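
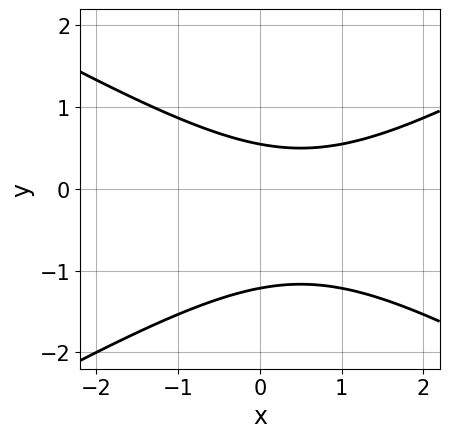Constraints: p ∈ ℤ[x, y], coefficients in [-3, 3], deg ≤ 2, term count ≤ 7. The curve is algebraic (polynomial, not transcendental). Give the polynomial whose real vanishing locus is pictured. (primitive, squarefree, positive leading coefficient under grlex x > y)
x^2 - 3*y^2 - x - 2*y + 2

(a) deg p = 2. A generic line meets the curve in up to 2 points.
(b) Checking where it meets the axes: no x-intercept at any integer in the box.
(c) These observations pin down the coefficients.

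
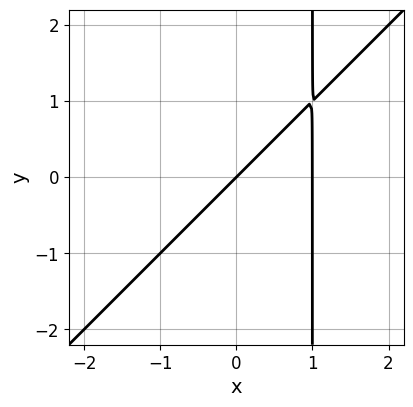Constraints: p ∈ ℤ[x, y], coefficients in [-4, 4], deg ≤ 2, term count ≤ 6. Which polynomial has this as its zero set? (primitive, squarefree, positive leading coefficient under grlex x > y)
1. deg p = 2.
2. Against the integer gridlines: the x-axis gridline crossings are at x ∈ {0, 1}; it crosses the y-axis at the gridline y = 0.
3. These observations pin down the coefficients.

x^2 - x*y - x + y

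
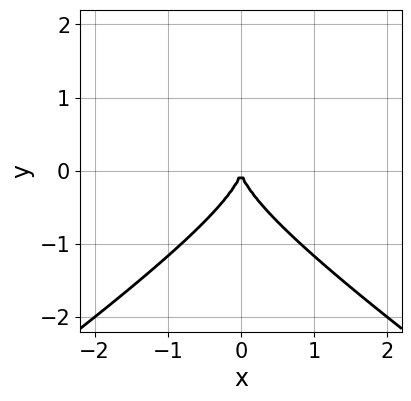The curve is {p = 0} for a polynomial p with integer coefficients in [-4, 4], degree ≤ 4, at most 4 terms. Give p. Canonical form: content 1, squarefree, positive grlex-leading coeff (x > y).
x^2*y - 2*y^3 - 2*x^2

Degree: the shape is more complex than any degree-2 curve, so deg p = 3.
Symmetries: mirror symmetry x ↦ −x ⇒ only even powers of x.
Checking where it meets the axes: it crosses the x-axis at the gridline x = 0; it meets the y-axis at y = 0 (among the integer gridlines).
Assembling these constraints gives the stated polynomial.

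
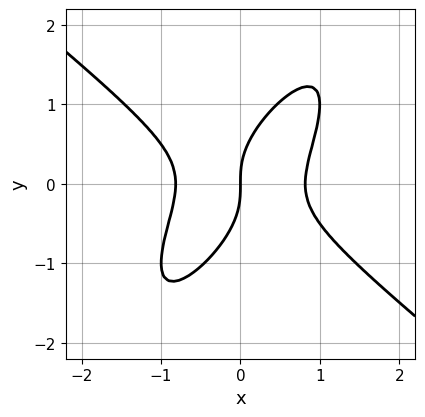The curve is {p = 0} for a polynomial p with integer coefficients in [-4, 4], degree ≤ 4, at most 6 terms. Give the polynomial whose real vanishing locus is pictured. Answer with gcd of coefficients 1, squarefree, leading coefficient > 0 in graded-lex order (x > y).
3*x^3 - 3*x*y^2 + 2*y^3 - 2*x

Degree: the shape is more complex than any degree-2 curve, so deg p = 3.
From the visible intercepts: it meets the y-axis at y = 0 (among the integer gridlines); one x-axis crossing is at x = 0.
Matching integer coefficients to the picture gives p.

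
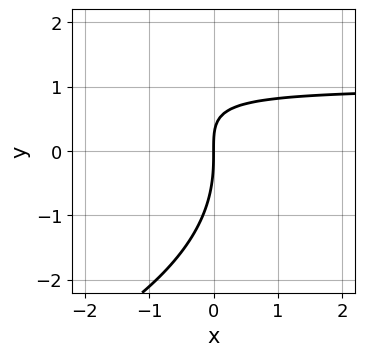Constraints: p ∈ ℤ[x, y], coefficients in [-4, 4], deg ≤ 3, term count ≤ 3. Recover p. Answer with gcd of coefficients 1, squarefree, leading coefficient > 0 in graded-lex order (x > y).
deg p = 3.
Against the integer gridlines: it crosses the y-axis at the gridline y = 0; one x-axis crossing is at x = 0.
The integer polynomial consistent with all of this is the stated p.

y^3 + 3*x*y - 3*x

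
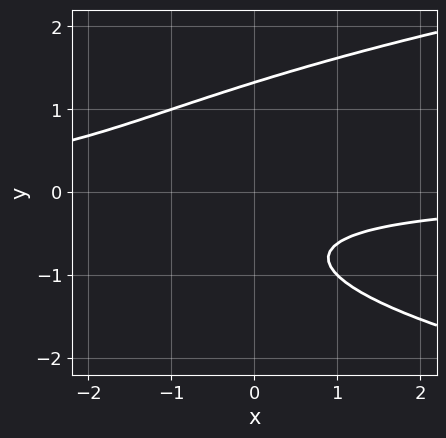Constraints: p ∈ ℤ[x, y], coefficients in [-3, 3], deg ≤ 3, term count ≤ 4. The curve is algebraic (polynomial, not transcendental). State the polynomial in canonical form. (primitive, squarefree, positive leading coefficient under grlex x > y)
y^3 - x*y - y - 1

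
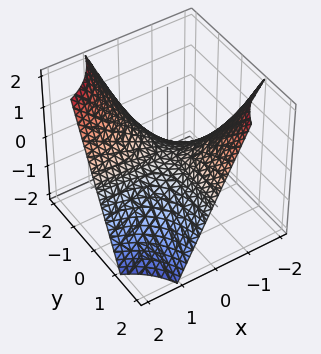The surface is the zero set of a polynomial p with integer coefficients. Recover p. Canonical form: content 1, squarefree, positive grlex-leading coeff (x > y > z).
The degree is 2 — a hyperbolic paraboloid; a quadric.
Checking where it meets the axes: every point of the y-axis in the box is on the surface; every point of the x-axis in the box is on the surface; it meets the z-axis at z = 0 (among the integer gridlines).
Solving for integer coefficients yields p as stated.

x*y + z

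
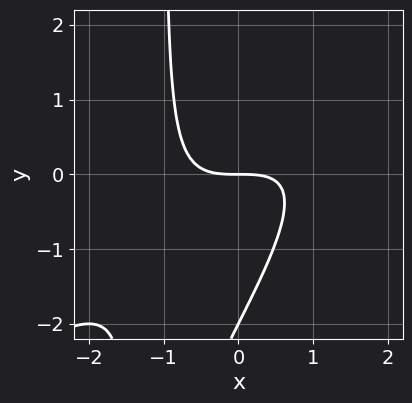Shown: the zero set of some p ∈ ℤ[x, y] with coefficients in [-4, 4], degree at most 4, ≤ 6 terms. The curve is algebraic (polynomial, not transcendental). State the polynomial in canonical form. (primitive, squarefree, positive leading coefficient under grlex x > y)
x^3 - 2*x^2*y + x*y^2 + y^2 + 2*y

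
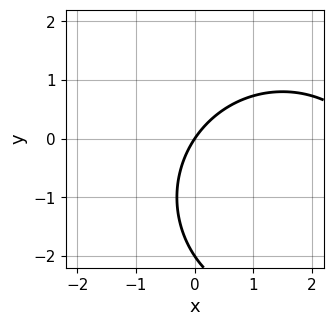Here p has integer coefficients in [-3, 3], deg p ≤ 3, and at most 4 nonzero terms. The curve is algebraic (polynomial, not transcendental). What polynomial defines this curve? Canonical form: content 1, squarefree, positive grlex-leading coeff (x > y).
x^2 + y^2 - 3*x + 2*y

(a) deg p = 2.
(b) Reading off the gridlines: it crosses the x-axis at the gridline x = 0; the y-axis gridline crossings are at y ∈ {-2, 0}.
(c) The integer polynomial consistent with all of this is the stated p.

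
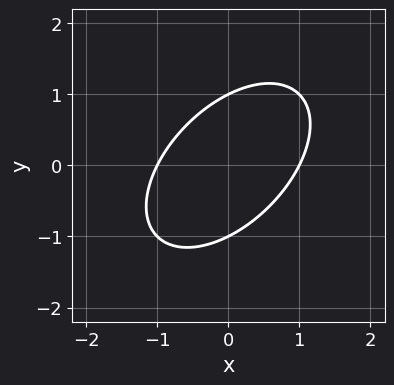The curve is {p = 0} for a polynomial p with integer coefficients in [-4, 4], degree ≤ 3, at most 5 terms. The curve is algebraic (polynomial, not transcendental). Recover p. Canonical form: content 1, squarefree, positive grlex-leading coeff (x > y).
Degree: no degree-1 curve has this shape, so deg p = 2.
Checking where it meets the axes: the x-axis gridline crossings are at x ∈ {-1, 1}; the y-axis gridline crossings are at y ∈ {-1, 1}.
Assembling these constraints gives the stated polynomial.

x^2 - x*y + y^2 - 1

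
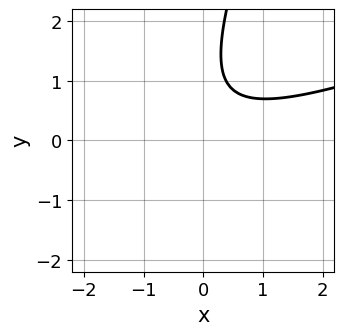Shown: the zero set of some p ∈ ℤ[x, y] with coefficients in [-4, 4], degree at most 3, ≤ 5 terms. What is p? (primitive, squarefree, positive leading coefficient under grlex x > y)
x^2 - 3*x*y + y^2 - 2*y + 2

First, deg p = 2.
Then, observable constraints: it misses every integer gridline on the y-axis; no x-intercept at any integer in the box.
Finally, the integer polynomial consistent with all of this is the stated p.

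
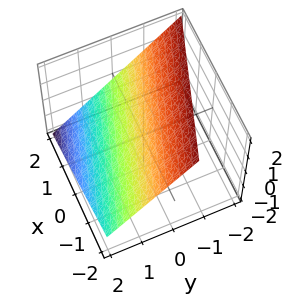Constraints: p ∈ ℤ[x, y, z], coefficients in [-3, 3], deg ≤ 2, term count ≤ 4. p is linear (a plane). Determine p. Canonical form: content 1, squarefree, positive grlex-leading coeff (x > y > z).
x + 3*y + 3*z - 2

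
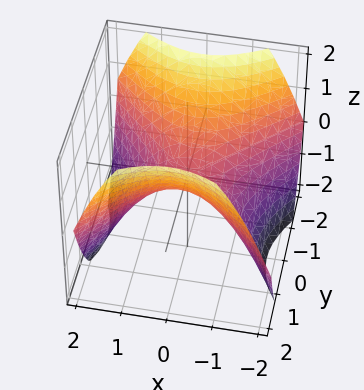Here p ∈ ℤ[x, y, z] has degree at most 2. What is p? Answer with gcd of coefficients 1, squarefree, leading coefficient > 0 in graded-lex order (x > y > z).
2*x^2 - 2*y^2 + 3*z

(a) The degree is 2 — a saddle surface; a quadric.
(b) Symmetries: mirror symmetry y ↦ −y ⇒ only even powers of y; it's symmetric under x → −x, forcing even powers of x.
(c) From the axis intercepts and sections: it crosses the x-axis at the gridline x = 0; one y-axis crossing is at y = 0; it meets the z-axis at z = 0 (among the integer gridlines).
(d) Together with the visible shape, these determine p as stated.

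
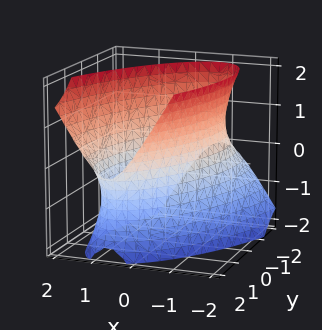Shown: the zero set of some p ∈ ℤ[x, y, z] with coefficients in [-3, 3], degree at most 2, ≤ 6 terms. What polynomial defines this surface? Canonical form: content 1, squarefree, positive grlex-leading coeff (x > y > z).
3*x^2 - 2*x*y + y^2 - y*z - z^2 - 3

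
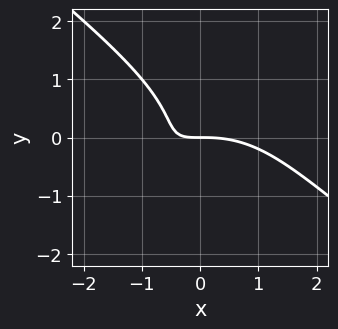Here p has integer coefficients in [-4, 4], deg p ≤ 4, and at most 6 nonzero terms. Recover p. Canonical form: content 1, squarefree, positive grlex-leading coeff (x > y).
x^3 + 2*y^3 + 3*x*y + 2*y

First, the degree is 3 — the shape is more complex than any degree-2 curve.
Next, observable constraints: one y-axis crossing is at y = 0; it crosses the x-axis at the gridline x = 0.
Finally, the integer polynomial consistent with all of this is the stated p.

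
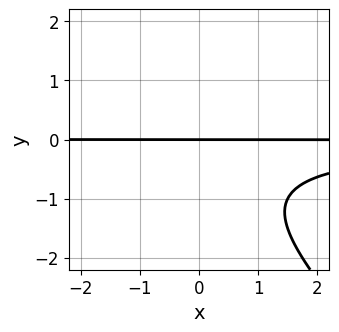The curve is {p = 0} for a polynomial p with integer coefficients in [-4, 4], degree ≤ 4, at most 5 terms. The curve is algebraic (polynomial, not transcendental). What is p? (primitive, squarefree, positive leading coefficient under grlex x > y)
2*x*y^2 + 2*y^3 + 2*y^2 + 3*y

deg p = 3. The shape is more complex than any degree-2 curve.
Observable constraints: the visible x-axis segment lies entirely on the curve; one y-axis crossing is at y = 0.
Assembling these constraints gives the stated polynomial.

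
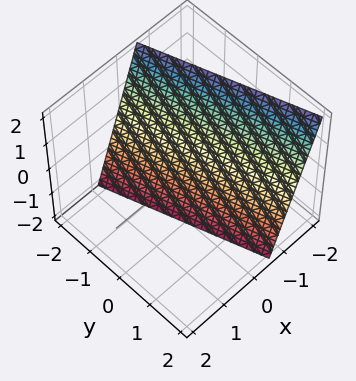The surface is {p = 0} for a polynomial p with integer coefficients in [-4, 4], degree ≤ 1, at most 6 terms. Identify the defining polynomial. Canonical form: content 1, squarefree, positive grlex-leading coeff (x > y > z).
(a) The degree is 1 — every cross-section is a straight line — this is a plane.
(b) Against the integer gridlines: it meets the y-axis at y = -2 (among the integer gridlines); one z-axis crossing is at z = -2.
(c) Solving for integer coefficients yields p as stated.

3*x + y + z + 2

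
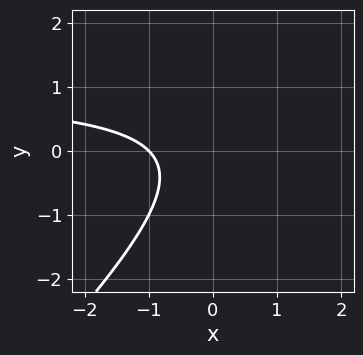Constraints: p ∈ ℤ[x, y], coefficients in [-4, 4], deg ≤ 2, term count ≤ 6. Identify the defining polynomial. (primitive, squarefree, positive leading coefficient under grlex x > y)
x*y - y^2 - x - 1

(a) Degree: a generic line meets the curve in up to 2 points, so deg p = 2.
(b) Against the integer gridlines: it meets the x-axis at x = -1 (among the integer gridlines); it misses every integer gridline on the y-axis.
(c) Solving for integer coefficients yields p as stated.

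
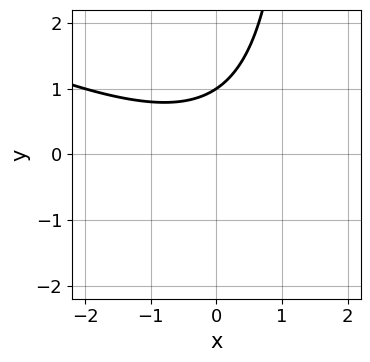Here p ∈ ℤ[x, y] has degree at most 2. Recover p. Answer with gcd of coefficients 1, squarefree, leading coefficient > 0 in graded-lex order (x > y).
x^2 + 2*x*y - 3*y + 3

First, degree: no degree-1 curve has this shape, so deg p = 2.
Then, against the integer gridlines: it crosses the y-axis at the gridline y = 1; it misses every integer gridline on the x-axis.
Finally, the integer polynomial consistent with all of this is the stated p.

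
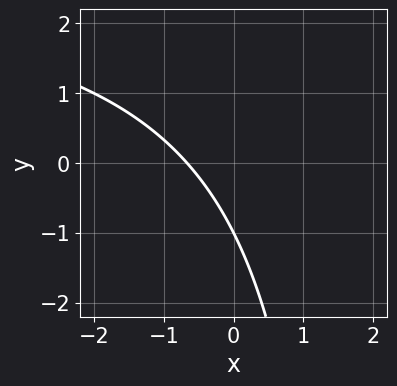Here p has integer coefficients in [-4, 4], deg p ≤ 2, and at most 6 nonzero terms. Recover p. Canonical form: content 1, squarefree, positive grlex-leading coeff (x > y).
1. deg p = 2.
2. Checking where it meets the axes: one y-axis crossing is at y = -1.
3. Matching integer coefficients to the picture gives p.

x*y - 3*x - 2*y - 2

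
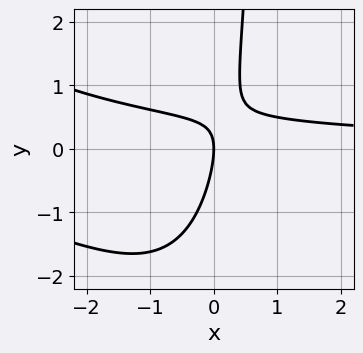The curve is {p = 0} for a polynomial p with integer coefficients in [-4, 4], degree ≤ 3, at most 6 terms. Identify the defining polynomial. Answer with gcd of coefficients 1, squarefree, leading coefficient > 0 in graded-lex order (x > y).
(a) deg p = 3. The shape is more complex than any degree-2 curve.
(b) Against the integer gridlines: it meets the x-axis at x = 0 (among the integer gridlines); it meets the y-axis at y = 0 (among the integer gridlines).
(c) Assembling these constraints gives the stated polynomial.

x^2*y + x*y^2 + 3*x*y - y^2 - 2*x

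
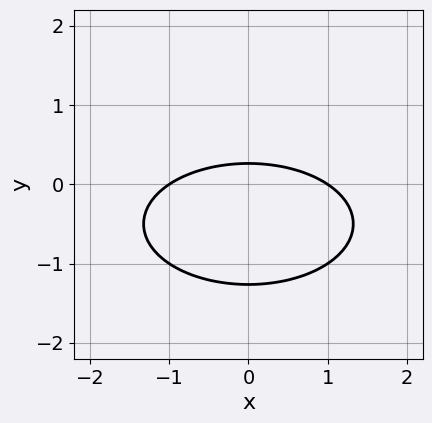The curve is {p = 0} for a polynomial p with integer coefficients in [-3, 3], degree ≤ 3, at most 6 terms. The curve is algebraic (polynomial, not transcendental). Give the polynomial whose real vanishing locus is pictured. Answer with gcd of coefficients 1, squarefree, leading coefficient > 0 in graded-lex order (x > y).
x^2 + 3*y^2 + 3*y - 1

(a) The degree is 2 — the shape is more complex than any degree-1 curve.
(b) Symmetries: it's symmetric under x → −x, forcing even powers of x.
(c) Reading off the gridlines: the x-axis gridline crossings are at x ∈ {-1, 1}.
(d) Together with the visible shape, these determine p as stated.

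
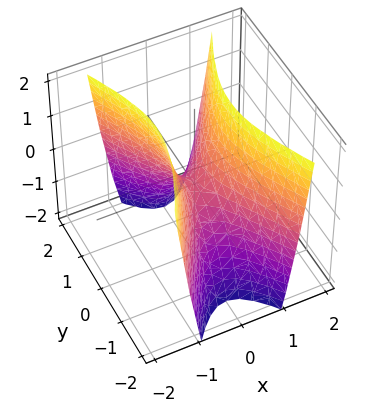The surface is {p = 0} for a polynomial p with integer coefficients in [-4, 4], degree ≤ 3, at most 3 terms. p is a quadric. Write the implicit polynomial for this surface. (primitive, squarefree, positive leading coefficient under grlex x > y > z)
3*x^2 - y^2 - z

First, deg p = 2.
Next, symmetries: the x ↦ −x reflection is a symmetry, so x appears only in even powers; mirror symmetry y ↦ −y ⇒ only even powers of y.
Next, from the axis intercepts and sections: one y-axis crossing is at y = 0; one x-axis crossing is at x = 0; one z-axis crossing is at z = 0.
Finally, assembling these constraints gives the stated polynomial.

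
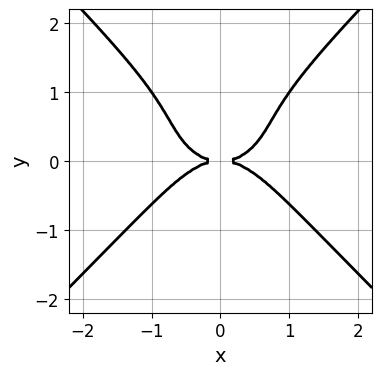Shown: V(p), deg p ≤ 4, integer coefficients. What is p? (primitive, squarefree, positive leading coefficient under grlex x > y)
2*x^4 + x^2*y^2 - 3*y^4 + 3*y^3 - 3*y^2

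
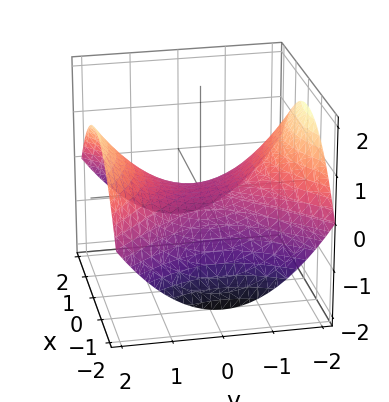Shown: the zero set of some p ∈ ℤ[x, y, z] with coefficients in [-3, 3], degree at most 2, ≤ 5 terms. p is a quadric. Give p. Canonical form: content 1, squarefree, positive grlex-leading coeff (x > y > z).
x^2 - y^2 + 3*z

deg p = 2. A saddle surface; a quadric.
Symmetries: mirror symmetry x ↦ −x ⇒ only even powers of x; mirror symmetry y ↦ −y ⇒ only even powers of y.
Against the integer gridlines: it meets the z-axis at z = 0 (among the integer gridlines); it meets the y-axis at y = 0 (among the integer gridlines); it meets the x-axis at x = 0 (among the integer gridlines).
Matching integer coefficients to the picture gives p.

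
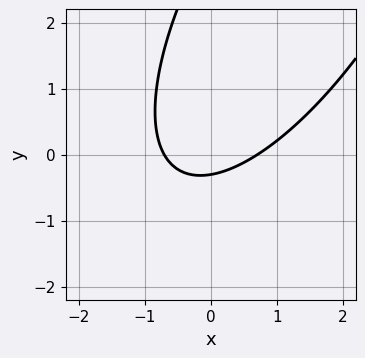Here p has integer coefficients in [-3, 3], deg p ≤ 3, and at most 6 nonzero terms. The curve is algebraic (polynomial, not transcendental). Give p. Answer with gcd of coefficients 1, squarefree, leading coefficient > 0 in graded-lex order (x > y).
2*x^2 - 2*x*y + y^2 - 3*y - 1

(a) deg p = 2. No degree-1 curve has this shape.
(b) The integer polynomial consistent with all of this is the stated p.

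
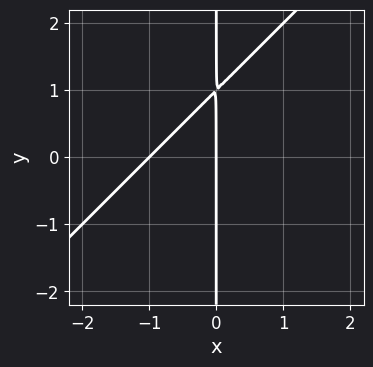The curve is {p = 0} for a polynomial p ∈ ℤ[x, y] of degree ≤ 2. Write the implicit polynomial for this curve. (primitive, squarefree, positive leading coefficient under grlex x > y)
x^2 - x*y + x

1. The degree is 2 — the shape is more complex than any degree-1 curve.
2. Checking where it meets the axes: among the integer gridlines, it crosses the x-axis at x ∈ {-1, 0}; the visible y-axis segment lies entirely on the curve.
3. The integer polynomial consistent with all of this is the stated p.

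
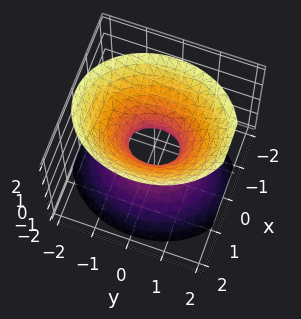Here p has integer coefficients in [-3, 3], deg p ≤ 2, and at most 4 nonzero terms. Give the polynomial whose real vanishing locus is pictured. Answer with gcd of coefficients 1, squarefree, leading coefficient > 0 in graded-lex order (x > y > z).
3*x^2 + 2*y^2 - 2*z^2 - 1

First, degree: one connected sheet with a waist; a quadric, so deg p = 2.
Then, symmetries: it's symmetric under z → −z, forcing even powers of z; mirror symmetry x ↦ −x ⇒ only even powers of x; it's symmetric under y → −y, forcing even powers of y.
Then, checking where it meets the axes: it misses every integer gridline on the z-axis.
Finally, these observations pin down the coefficients.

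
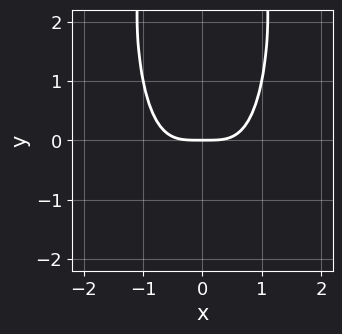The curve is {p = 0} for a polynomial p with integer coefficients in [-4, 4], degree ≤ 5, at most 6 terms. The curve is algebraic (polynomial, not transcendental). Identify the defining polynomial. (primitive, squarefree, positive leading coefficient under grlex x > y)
1. Degree: a generic line meets the curve in up to 4 points, so deg p = 4.
2. Symmetries: mirror symmetry x ↦ −x ⇒ only even powers of x.
3. Observable constraints: it meets the y-axis at y = 0 (among the integer gridlines); it crosses the x-axis at the gridline x = 0.
4. Matching integer coefficients to the picture gives p.

3*x^4 - x^2*y + y^2 - 3*y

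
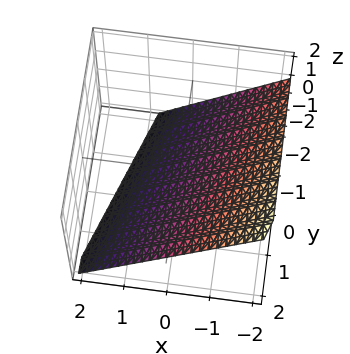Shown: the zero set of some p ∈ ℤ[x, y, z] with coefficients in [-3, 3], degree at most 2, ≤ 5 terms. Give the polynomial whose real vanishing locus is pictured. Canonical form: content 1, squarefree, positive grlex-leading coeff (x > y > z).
3*x - y + 3*z + 2

(a) deg p = 1.
(b) From the visible intercepts: one y-axis crossing is at y = 2.
(c) The integer polynomial consistent with all of this is the stated p.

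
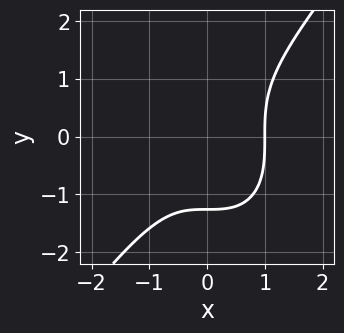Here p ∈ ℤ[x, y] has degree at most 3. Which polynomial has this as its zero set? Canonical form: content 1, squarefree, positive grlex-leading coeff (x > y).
2*x^3 - y^3 - 2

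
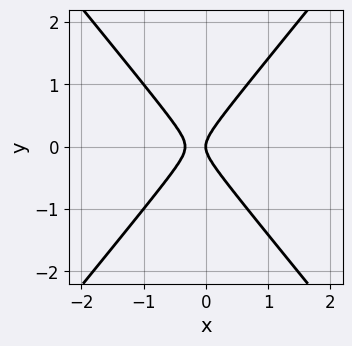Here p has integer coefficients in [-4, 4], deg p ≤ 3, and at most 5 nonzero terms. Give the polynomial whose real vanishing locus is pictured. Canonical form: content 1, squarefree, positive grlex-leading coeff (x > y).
3*x^2 - 2*y^2 + x

First, deg p = 2. The shape is more complex than any degree-1 curve.
Then, symmetries: mirror symmetry y ↦ −y ⇒ only even powers of y.
Then, from the axis intercepts and sections: one y-axis crossing is at y = 0; one x-axis crossing is at x = 0.
Finally, the integer polynomial consistent with all of this is the stated p.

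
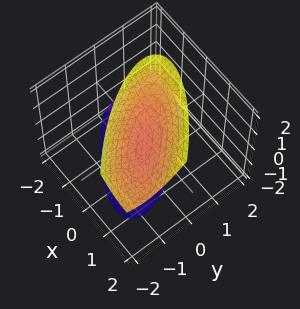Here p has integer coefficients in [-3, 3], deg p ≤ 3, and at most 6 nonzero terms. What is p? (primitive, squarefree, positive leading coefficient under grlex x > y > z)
The picture has 2 separate pieces. They look like related sheets of one shape, so recover p as a whole.
The degree is 2 — no degree-1 surface has this shape.
Against the integer gridlines: the surface avoids every integer x-axis point in the box; the z-axis gridline crossings are at z ∈ {-1, 1}; it misses every integer gridline on the y-axis.
These observations pin down the coefficients.

2*x^2 + 3*x*y - x*z + 2*y^2 - z^2 + 1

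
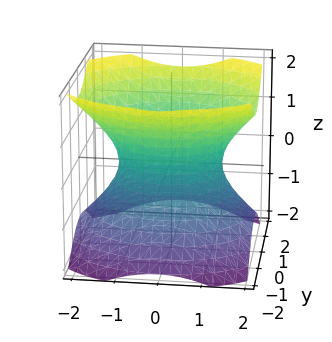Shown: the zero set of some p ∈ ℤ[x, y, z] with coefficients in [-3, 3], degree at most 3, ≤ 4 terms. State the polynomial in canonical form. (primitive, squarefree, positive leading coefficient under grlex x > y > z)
Degree: an hourglass — one-sheet hyperboloid; a quadric, so deg p = 2.
Symmetries: the x ↦ −x reflection is a symmetry, so x appears only in even powers; mirror symmetry z ↦ −z ⇒ only even powers of z; mirror symmetry y ↦ −y ⇒ only even powers of y.
From the axis intercepts and sections: the y-axis gridline crossings are at y ∈ {-1, 1}; the surface avoids every integer z-axis point in the box.
Together with the visible shape, these determine p as stated.

2*x^2 + 3*y^2 - 3*z^2 - 3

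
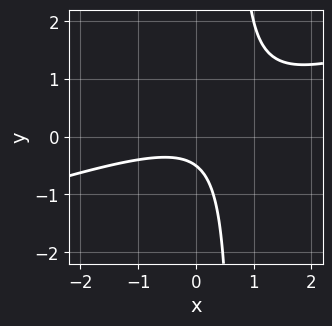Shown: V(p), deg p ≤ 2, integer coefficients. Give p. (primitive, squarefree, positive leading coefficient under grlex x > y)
1. Degree: the shape is more complex than any degree-1 curve, so deg p = 2.
2. Observable constraints: it misses every integer gridline on the x-axis.
3. Assembling these constraints gives the stated polynomial.

x^2 - 3*x*y + 2*y + 1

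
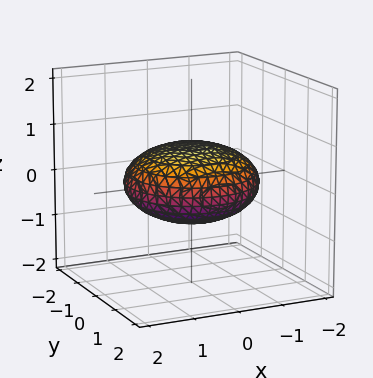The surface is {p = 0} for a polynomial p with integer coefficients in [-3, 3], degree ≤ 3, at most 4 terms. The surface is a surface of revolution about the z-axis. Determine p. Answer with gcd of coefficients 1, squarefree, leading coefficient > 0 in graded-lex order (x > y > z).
(a) The degree is 2 — no degree-1 surface has this shape.
(b) Symmetries: rotational symmetry about the z-axis ⇒ p depends on x, y only through x² + y².
(c) From the axis intercepts and sections: a circular section at z = 0 has radius between 1 and 2.
(d) Matching integer coefficients to the picture gives p.

x^2 + y^2 + 3*z^2 - 2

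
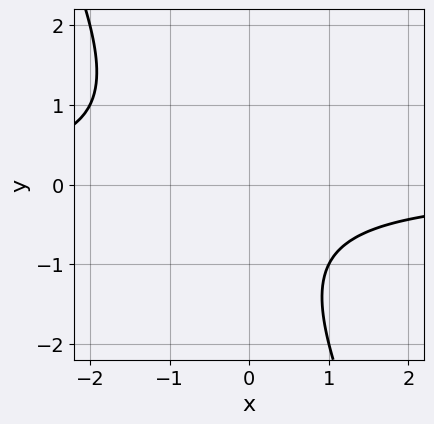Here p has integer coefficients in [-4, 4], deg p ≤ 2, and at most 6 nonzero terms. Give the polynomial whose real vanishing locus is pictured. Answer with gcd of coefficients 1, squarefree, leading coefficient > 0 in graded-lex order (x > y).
1. The degree is 2 — the shape is more complex than any degree-1 curve.
2. Reading off the gridlines: the curve avoids every integer y-axis point in the box; it misses every integer gridline on the x-axis.
3. Assembling these constraints gives the stated polynomial.

2*x*y + y^2 + y + 2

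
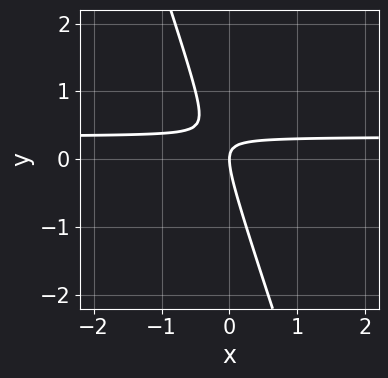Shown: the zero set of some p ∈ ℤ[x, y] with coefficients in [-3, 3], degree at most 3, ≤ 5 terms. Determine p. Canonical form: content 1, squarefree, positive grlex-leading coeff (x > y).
3*x*y + y^2 - x

The degree is 2 — the shape is more complex than any degree-1 curve.
Observable constraints: it meets the x-axis at x = 0 (among the integer gridlines); it meets the y-axis at y = 0 (among the integer gridlines).
The integer polynomial consistent with all of this is the stated p.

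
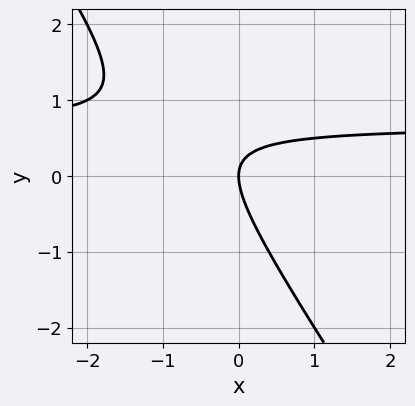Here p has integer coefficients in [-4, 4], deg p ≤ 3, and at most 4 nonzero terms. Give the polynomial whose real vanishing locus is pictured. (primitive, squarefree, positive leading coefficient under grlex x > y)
(a) Degree: the shape is more complex than any degree-1 curve, so deg p = 2.
(b) Observable constraints: one x-axis crossing is at x = 0; it crosses the y-axis at the gridline y = 0.
(c) Solving for integer coefficients yields p as stated.

3*x*y + 2*y^2 - 2*x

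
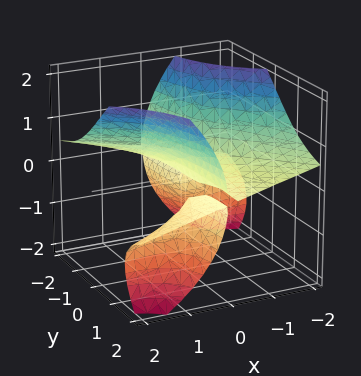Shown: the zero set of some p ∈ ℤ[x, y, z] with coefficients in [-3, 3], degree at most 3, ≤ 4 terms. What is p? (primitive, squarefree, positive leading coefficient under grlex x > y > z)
2*x*y*z - z^3 + x^2

First, the picture has 3 separate pieces.
Then, the degree is 3 — no degree-2 surface has this shape.
Then, observable constraints: one x-axis crossing is at x = 0; one z-axis crossing is at z = 0; every point of the y-axis in the box is on the surface.
Finally, together with the visible shape, these determine p as stated.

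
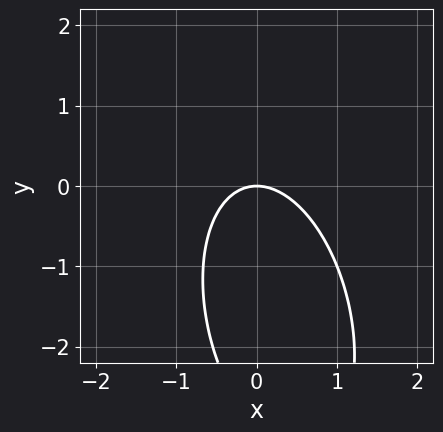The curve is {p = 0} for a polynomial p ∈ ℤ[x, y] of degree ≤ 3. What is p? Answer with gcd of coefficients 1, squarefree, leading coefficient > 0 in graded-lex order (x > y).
3*x^2 + x*y + y^2 + 3*y

1. deg p = 2.
2. Checking where it meets the axes: it meets the y-axis at y = 0 (among the integer gridlines); it meets the x-axis at x = 0 (among the integer gridlines).
3. Matching integer coefficients to the picture gives p.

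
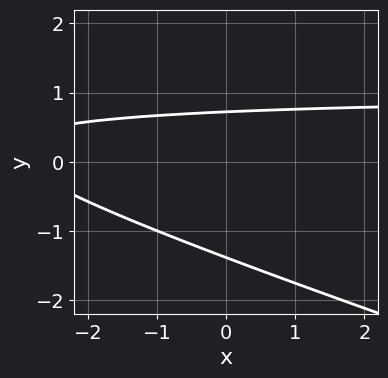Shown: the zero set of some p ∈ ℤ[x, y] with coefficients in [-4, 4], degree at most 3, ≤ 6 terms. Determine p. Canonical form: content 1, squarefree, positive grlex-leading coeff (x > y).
x*y + 3*y^2 - x + 2*y - 3

(a) The degree is 2 — no degree-1 curve has this shape.
(b) Against the integer gridlines: the curve avoids every integer x-axis point in the box.
(c) Assembling these constraints gives the stated polynomial.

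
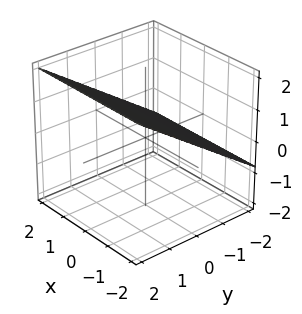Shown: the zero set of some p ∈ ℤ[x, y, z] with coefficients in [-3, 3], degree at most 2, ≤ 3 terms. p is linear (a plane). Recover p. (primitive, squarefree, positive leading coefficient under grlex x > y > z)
First, deg p = 1.
Then, from the visible intercepts: it misses every integer gridline on the x-axis; one y-axis crossing is at y = -1.
Finally, assembling these constraints gives the stated polynomial.

2*y - 3*z + 2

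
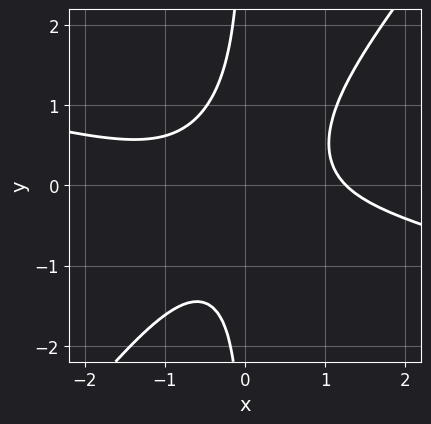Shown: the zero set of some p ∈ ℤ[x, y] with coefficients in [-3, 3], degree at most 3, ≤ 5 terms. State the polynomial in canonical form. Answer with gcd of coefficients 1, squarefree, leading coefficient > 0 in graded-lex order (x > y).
1. Degree: the shape is more complex than any degree-2 curve, so deg p = 3.
2. Reading off the gridlines: no y-intercept at any integer in the box.
3. Assembling these constraints gives the stated polynomial.

x^3 + 3*x^2*y - 3*x*y^2 - 2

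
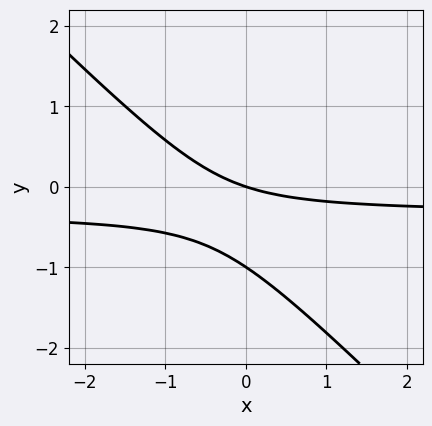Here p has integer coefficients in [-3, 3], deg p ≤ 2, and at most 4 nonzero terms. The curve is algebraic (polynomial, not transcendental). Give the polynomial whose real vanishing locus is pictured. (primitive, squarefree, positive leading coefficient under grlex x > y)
First, deg p = 2. The shape is more complex than any degree-1 curve.
Next, from the visible intercepts: it meets the x-axis at x = 0 (among the integer gridlines); among the integer gridlines, it crosses the y-axis at y ∈ {-1, 0}.
Finally, fitting integer coefficients to these (and the overall shape) gives p.

3*x*y + 3*y^2 + x + 3*y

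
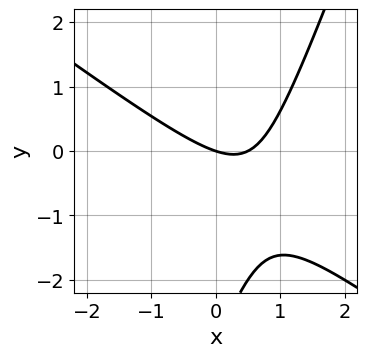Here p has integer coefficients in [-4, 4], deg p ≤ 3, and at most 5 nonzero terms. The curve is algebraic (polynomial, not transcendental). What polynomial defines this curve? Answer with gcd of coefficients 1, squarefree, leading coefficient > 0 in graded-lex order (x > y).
(a) deg p = 2.
(b) From the axis intercepts and sections: it meets the x-axis at x = 0 (among the integer gridlines); one y-axis crossing is at y = 0.
(c) The integer polynomial consistent with all of this is the stated p.

2*x^2 + 2*x*y - y^2 - x - 3*y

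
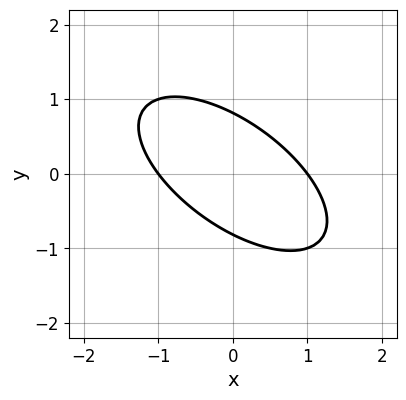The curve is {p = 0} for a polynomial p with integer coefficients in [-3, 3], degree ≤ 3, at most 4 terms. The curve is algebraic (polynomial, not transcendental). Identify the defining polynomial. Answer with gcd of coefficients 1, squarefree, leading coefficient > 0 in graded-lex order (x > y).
First, degree: a generic line meets the curve in up to 2 points, so deg p = 2.
Next, from the visible intercepts: among the integer gridlines, it crosses the x-axis at x ∈ {-1, 1}.
Finally, putting this together gives p.

2*x^2 + 3*x*y + 3*y^2 - 2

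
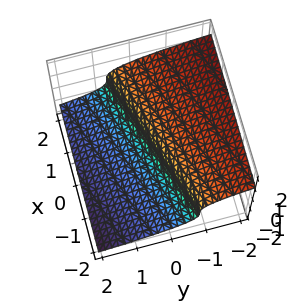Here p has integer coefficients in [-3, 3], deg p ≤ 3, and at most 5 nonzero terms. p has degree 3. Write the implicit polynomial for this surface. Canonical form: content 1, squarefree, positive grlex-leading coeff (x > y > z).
3*z^3 - x + 3*y

(a) The degree is 3 — no degree-2 surface has this shape.
(b) Reading off the gridlines: it crosses the x-axis at the gridline x = 0; it meets the z-axis at z = 0 (among the integer gridlines); it crosses the y-axis at the gridline y = 0.
(c) These observations pin down the coefficients.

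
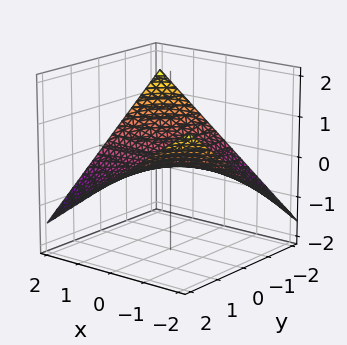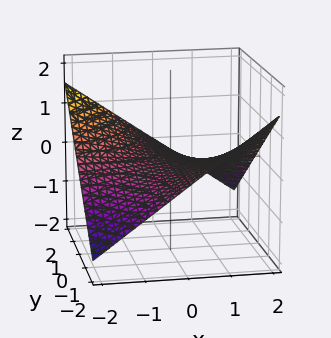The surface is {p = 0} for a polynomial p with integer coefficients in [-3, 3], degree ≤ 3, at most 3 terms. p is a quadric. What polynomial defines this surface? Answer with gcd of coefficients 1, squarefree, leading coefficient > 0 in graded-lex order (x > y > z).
(a) The degree is 2 — a saddle surface; a quadric.
(b) Against the integer gridlines: it meets the z-axis at z = 0 (among the integer gridlines); every point of the y-axis in the box is on the surface; the visible x-axis segment lies entirely on the surface.
(c) The integer polynomial consistent with all of this is the stated p.

x*y + 3*z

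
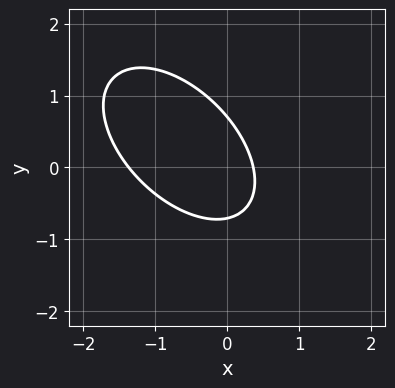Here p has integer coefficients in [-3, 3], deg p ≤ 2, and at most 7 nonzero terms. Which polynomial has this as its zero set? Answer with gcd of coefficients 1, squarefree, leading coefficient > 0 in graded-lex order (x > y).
2*x^2 + 2*x*y + 2*y^2 + 2*x - 1

1. The degree is 2 — no degree-1 curve has this shape.
2. The integer polynomial consistent with all of this is the stated p.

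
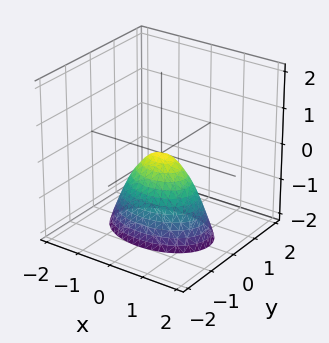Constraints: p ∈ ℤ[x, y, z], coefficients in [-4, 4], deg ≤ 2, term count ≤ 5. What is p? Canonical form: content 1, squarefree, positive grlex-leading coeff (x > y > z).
x^2 + 2*y^2 + z

1. Degree: a paraboloid; a quadric, so deg p = 2.
2. Symmetries: it's symmetric under y → −y, forcing even powers of y; it's symmetric under x → −x, forcing even powers of x.
3. From the visible intercepts: it crosses the z-axis at the gridline z = 0; one x-axis crossing is at x = 0.
4. Assembling these constraints gives the stated polynomial.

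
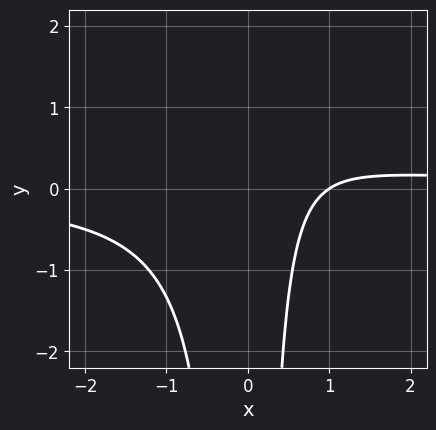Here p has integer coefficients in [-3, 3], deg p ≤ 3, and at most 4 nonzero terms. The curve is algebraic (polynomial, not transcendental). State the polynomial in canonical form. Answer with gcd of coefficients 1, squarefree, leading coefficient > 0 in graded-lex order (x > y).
3*x^2*y - 2*x + 2

1. Degree: the shape is more complex than any degree-2 curve, so deg p = 3.
2. Observable constraints: it meets the x-axis at x = 1 (among the integer gridlines); no y-intercept at any integer in the box.
3. Matching integer coefficients to the picture gives p.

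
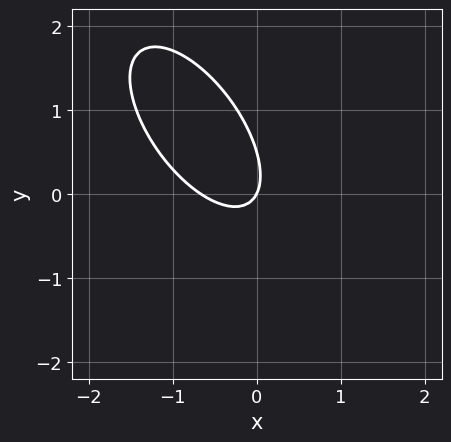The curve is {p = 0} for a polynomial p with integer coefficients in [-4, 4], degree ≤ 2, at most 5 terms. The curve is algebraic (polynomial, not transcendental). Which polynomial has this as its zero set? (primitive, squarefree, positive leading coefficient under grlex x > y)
1. The degree is 2 — a generic line meets the curve in up to 2 points.
2. Against the integer gridlines: it meets the x-axis at x = 0 (among the integer gridlines); it meets the y-axis at y = 0 (among the integer gridlines).
3. These observations pin down the coefficients.

3*x^2 + 3*x*y + 2*y^2 + 2*x - y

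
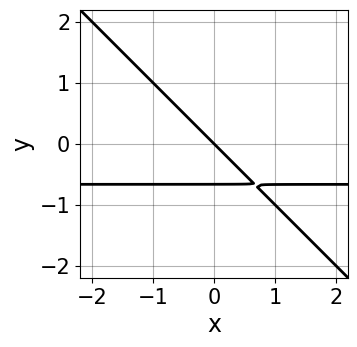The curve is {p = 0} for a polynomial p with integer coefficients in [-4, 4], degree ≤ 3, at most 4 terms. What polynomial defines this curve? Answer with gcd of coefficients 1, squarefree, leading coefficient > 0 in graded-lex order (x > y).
3*x*y + 3*y^2 + 2*x + 2*y

1. The degree is 2 — no degree-1 curve has this shape.
2. Against the integer gridlines: it crosses the x-axis at the gridline x = 0; one y-axis crossing is at y = 0.
3. The integer polynomial consistent with all of this is the stated p.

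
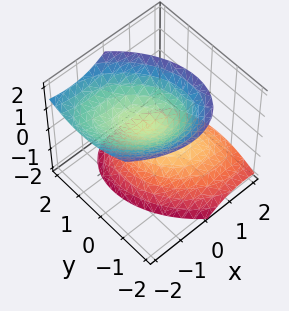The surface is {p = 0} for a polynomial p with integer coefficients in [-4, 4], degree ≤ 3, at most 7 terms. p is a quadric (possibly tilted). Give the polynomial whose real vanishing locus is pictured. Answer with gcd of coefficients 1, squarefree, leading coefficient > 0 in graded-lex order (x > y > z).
First, there are 2 components. They look like related sheets of one shape, so recover p as a whole.
Next, deg p = 2. No degree-1 surface has this shape.
Then, against the integer gridlines: the surface avoids every integer y-axis point in the box; no x-intercept at any integer in the box.
Finally, together with the visible shape, these determine p as stated.

3*x^2 + 2*x*y + 3*x*z + 3*y^2 - 3*z^2 + 1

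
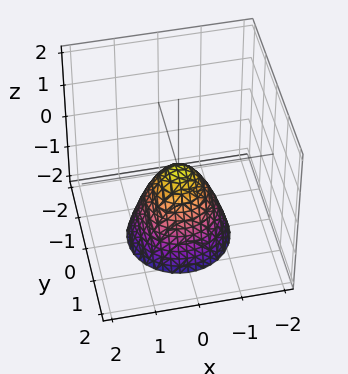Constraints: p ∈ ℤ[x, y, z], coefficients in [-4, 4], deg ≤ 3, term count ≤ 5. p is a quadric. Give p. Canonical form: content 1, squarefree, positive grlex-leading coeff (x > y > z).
First, the degree is 2 — a paraboloid; a quadric.
Next, symmetries: every cross-section ⟂ z is a circle, so x, y appear only via x² + y².
Next, reading off the gridlines: it crosses the y-axis at the gridline y = 0; it meets the z-axis at z = 0 (among the integer gridlines).
Finally, solving for integer coefficients yields p as stated.

3*x^2 + 3*y^2 + 2*z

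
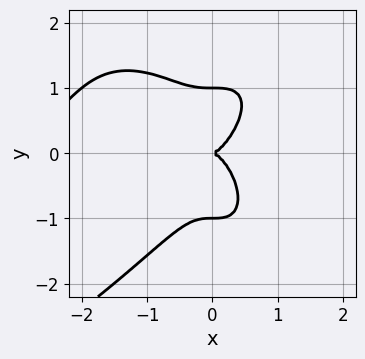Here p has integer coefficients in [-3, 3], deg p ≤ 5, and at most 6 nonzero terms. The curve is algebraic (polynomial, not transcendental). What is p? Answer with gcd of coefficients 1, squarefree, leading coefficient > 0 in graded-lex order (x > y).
x^4 - x^3*y + y^4 + 3*x^3 - y^2

1. The degree is 4 — a generic line meets the curve in up to 4 points.
2. From the axis intercepts and sections: it crosses the x-axis at the gridline x = 0; among the integer gridlines, it crosses the y-axis at y ∈ {-1, 0, 1}.
3. Solving for integer coefficients yields p as stated.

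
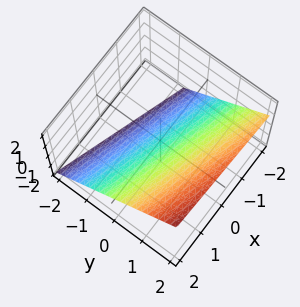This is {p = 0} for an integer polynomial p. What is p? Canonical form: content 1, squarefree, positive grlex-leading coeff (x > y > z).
1. The degree is 1 — every cross-section is a straight line — this is a plane.
2. Reading off the gridlines: one x-axis crossing is at x = 2.
3. Together with the visible shape, these determine p as stated.

x + 3*y - 3*z - 2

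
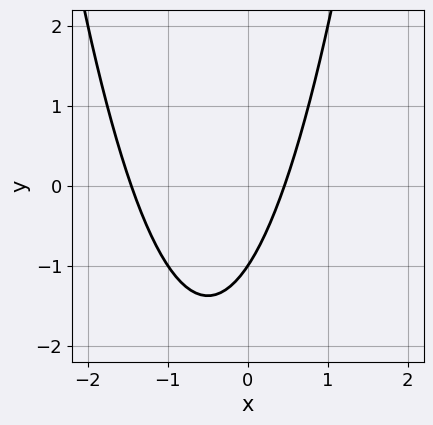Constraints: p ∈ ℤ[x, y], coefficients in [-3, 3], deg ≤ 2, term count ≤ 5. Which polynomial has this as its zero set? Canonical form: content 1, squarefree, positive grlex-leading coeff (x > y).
First, deg p = 2. A generic line meets the curve in up to 2 points.
Next, observable constraints: it crosses the y-axis at the gridline y = -1.
Finally, putting this together gives p.

3*x^2 + 3*x - 2*y - 2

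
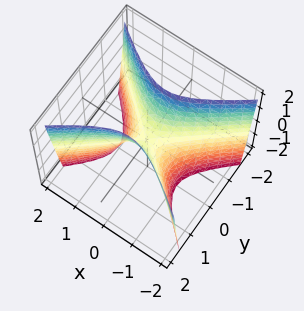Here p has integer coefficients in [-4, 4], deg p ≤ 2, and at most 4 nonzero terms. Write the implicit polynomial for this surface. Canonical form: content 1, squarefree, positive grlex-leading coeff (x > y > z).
2*x^2 - 3*y^2 + z

First, degree: a hyperbolic paraboloid; a quadric, so deg p = 2.
Next, symmetries: mirror symmetry y ↦ −y ⇒ only even powers of y; mirror symmetry x ↦ −x ⇒ only even powers of x.
Next, reading off the gridlines: it meets the y-axis at y = 0 (among the integer gridlines); one z-axis crossing is at z = 0.
Finally, together with the visible shape, these determine p as stated.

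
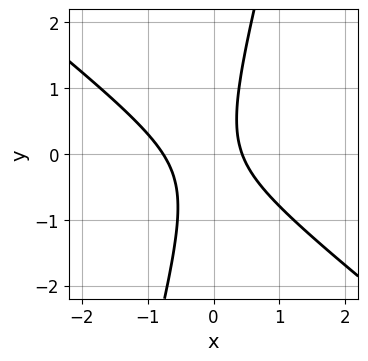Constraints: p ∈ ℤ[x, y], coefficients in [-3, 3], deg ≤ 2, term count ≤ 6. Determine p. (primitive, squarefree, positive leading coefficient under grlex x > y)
(a) The degree is 2 — the shape is more complex than any degree-1 curve.
(b) From the visible intercepts: the curve avoids every integer y-axis point in the box.
(c) Matching integer coefficients to the picture gives p.

3*x^2 + 3*x*y - y^2 + x - 1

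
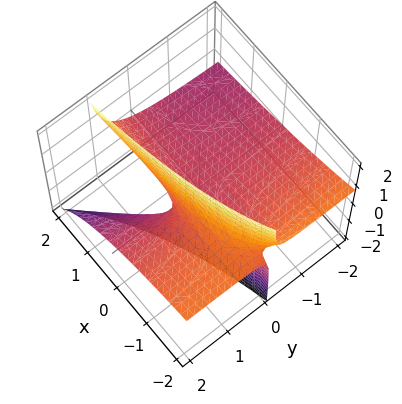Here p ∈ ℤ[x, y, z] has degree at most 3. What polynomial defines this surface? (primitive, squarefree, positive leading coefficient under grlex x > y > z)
x*y - x*z + 3*y*z - 2*z

1. The degree is 2 — a generic line meets the surface in up to 2 points.
2. From the axis intercepts and sections: every point of the x-axis in the box is on the surface; one z-axis crossing is at z = 0; every point of the y-axis in the box is on the surface.
3. Putting this together gives p.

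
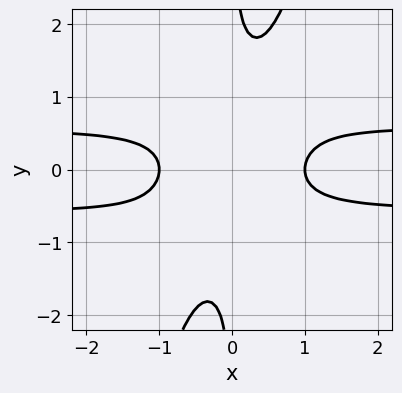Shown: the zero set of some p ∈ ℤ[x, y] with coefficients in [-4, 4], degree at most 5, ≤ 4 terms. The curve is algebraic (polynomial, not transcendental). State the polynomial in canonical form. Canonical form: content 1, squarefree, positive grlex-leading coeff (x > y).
1. deg p = 4.
2. Checking where it meets the axes: the curve avoids every integer y-axis point in the box; among the integer gridlines, it crosses the x-axis at x ∈ {-1, 1}.
3. Assembling these constraints gives the stated polynomial.

3*x^2*y^2 - x*y^3 - x^2 + 1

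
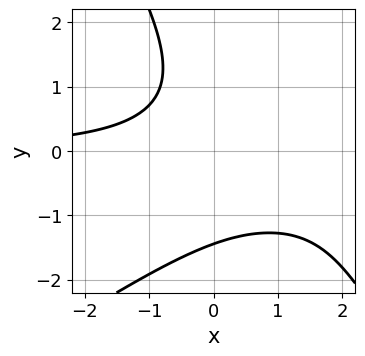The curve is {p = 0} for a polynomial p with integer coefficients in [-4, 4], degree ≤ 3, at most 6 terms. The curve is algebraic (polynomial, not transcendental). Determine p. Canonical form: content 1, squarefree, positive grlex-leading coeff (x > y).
x^2*y - x*y^2 - y^3 - 3*x*y - 3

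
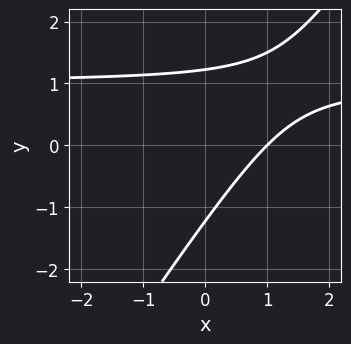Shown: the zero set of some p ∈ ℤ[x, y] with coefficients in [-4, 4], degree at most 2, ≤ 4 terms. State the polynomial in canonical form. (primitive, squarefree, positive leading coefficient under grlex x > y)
The degree is 2 — no degree-1 curve has this shape.
From the visible intercepts: it crosses the x-axis at the gridline x = 1.
Putting this together gives p.

3*x*y - 2*y^2 - 3*x + 3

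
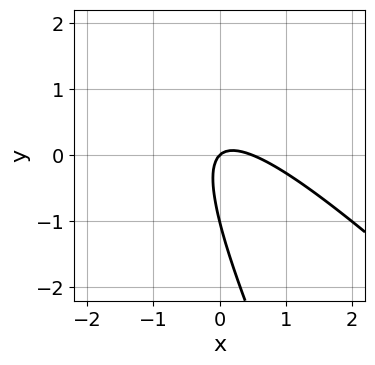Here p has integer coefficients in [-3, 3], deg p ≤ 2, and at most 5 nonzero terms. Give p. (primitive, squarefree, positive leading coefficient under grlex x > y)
2*x^2 + 3*x*y + y^2 - x + y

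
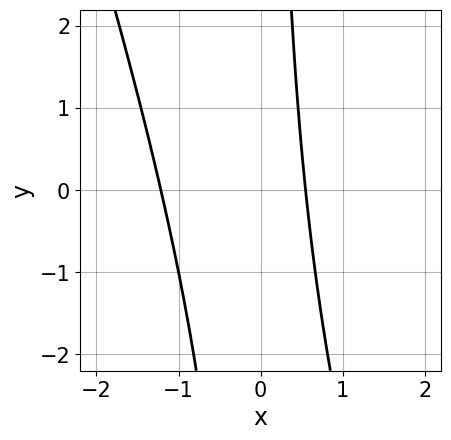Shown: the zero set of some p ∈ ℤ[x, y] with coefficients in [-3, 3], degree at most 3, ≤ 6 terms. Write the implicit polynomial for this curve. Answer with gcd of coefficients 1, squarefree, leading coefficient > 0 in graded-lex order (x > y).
1. The degree is 2 — a generic line meets the curve in up to 2 points.
2. Checking where it meets the axes: the curve avoids every integer y-axis point in the box.
3. These observations pin down the coefficients.

3*x^2 + x*y + 2*x - 2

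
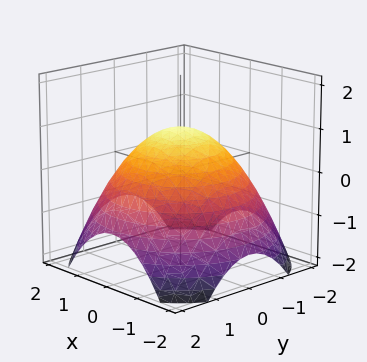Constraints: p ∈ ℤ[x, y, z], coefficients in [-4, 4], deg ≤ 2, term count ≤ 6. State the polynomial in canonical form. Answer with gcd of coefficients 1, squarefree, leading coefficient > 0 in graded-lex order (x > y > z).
x^2 + y^2 + 2*z - 2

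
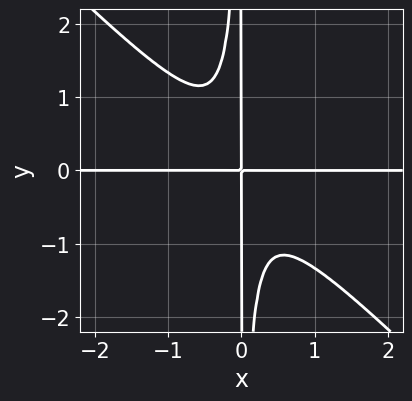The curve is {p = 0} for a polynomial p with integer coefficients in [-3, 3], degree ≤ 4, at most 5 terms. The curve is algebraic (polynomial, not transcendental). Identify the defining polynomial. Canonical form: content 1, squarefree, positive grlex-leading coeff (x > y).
3*x^3*y + 3*x^2*y^2 + x*y

1. deg p = 4. The shape is more complex than any degree-3 curve.
2. From the axis intercepts and sections: the visible y-axis segment lies entirely on the curve; every point of the x-axis in the box is on the curve.
3. Assembling these constraints gives the stated polynomial.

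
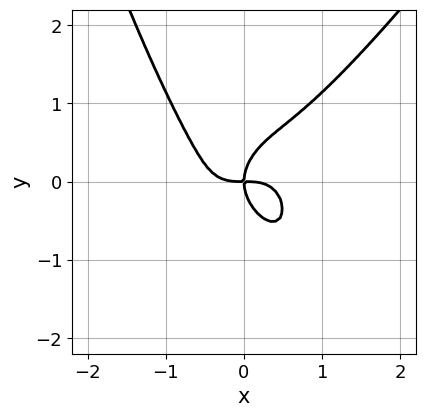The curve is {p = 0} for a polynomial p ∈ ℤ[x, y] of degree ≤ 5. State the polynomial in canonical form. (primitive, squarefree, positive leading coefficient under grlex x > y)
3*x^4 - 2*x^3*y - 2*y^3 + 2*x*y

(a) Degree: no degree-3 curve has this shape, so deg p = 4.
(b) Reading off the gridlines: it crosses the y-axis at the gridline y = 0; it crosses the x-axis at the gridline x = 0.
(c) Matching integer coefficients to the picture gives p.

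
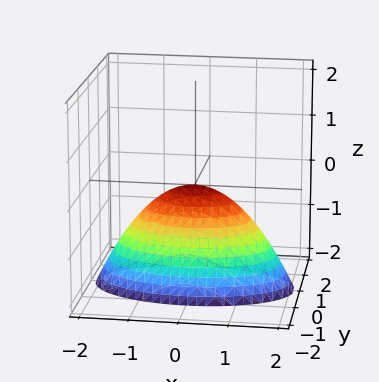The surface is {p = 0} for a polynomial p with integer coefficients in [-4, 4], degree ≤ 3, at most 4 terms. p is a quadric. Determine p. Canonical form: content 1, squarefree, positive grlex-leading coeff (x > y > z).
x^2 + 3*y^2 + 2*z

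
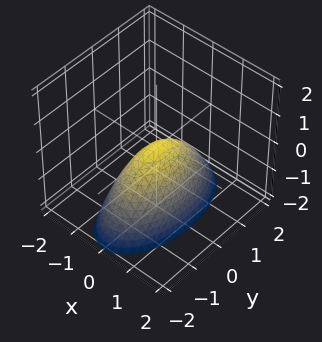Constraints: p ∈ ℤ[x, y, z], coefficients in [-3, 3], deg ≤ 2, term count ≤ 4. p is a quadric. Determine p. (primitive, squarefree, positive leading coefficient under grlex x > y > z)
3*x^2 + y^2 + 2*z

(a) deg p = 2. A paraboloid; a quadric.
(b) Symmetries: the x ↦ −x reflection is a symmetry, so x appears only in even powers; the y ↦ −y reflection is a symmetry, so y appears only in even powers.
(c) Against the integer gridlines: it meets the y-axis at y = 0 (among the integer gridlines); one x-axis crossing is at x = 0; it meets the z-axis at z = 0 (among the integer gridlines).
(d) Solving for integer coefficients yields p as stated.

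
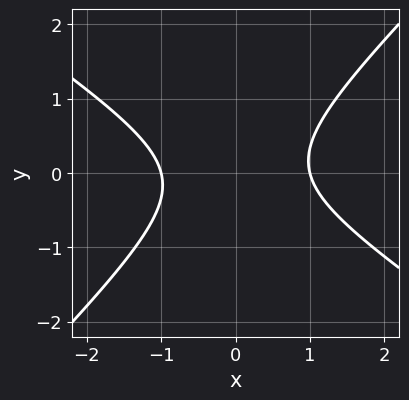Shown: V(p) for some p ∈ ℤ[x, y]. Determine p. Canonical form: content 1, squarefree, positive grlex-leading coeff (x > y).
2*x^2 + x*y - 3*y^2 - 2

Degree: no degree-1 curve has this shape, so deg p = 2.
Against the integer gridlines: among the integer gridlines, it crosses the x-axis at x ∈ {-1, 1}; it misses every integer gridline on the y-axis.
Putting this together gives p.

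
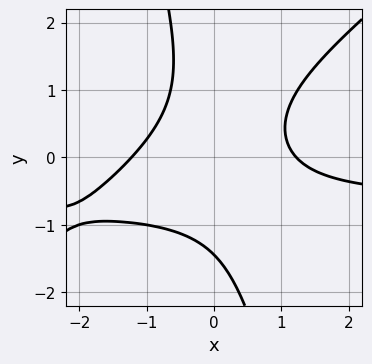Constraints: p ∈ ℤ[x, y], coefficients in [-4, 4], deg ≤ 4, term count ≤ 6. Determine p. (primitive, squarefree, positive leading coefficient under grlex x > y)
3*x^2*y - 3*x*y^2 - y^3 + 2*x^2 - 3

Degree: the shape is more complex than any degree-2 curve, so deg p = 3.
Matching integer coefficients to the picture gives p.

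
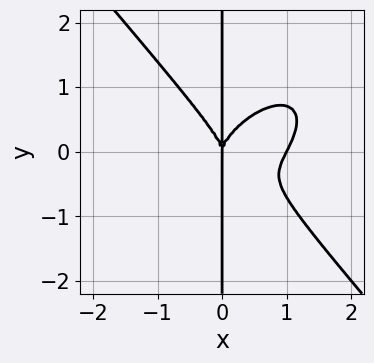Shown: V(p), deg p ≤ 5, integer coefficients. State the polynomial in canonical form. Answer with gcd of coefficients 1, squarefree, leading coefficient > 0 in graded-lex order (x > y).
2*x^4 - x^3*y + 2*x*y^3 - 2*x^3

First, deg p = 4. No degree-3 curve has this shape.
Next, from the visible intercepts: among the integer gridlines, it crosses the x-axis at x ∈ {0, 1}; the visible y-axis segment lies entirely on the curve.
Finally, putting this together gives p.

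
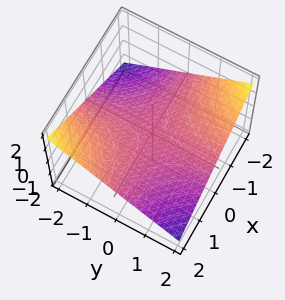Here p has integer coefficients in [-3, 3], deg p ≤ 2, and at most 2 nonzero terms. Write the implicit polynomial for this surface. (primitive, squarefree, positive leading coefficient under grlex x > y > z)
x*y + 3*z

(a) deg p = 2.
(b) Observable constraints: the visible x-axis segment lies entirely on the surface; every point of the y-axis in the box is on the surface; it crosses the z-axis at the gridline z = 0.
(c) Putting this together gives p.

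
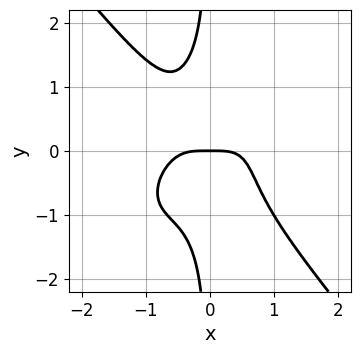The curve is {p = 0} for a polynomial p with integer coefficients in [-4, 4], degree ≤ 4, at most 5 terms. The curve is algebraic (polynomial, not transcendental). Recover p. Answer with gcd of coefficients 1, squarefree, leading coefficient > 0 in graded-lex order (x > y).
3*x^4 - 2*x^3*y + 3*x*y^3 + 2*y

1. The degree is 4 — the shape is more complex than any degree-3 curve.
2. Observable constraints: it crosses the x-axis at the gridline x = 0; it crosses the y-axis at the gridline y = 0.
3. Solving for integer coefficients yields p as stated.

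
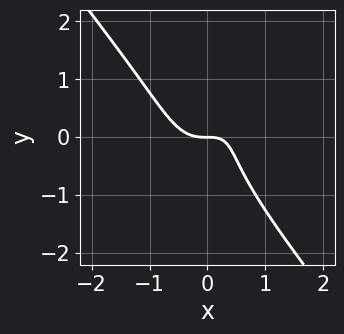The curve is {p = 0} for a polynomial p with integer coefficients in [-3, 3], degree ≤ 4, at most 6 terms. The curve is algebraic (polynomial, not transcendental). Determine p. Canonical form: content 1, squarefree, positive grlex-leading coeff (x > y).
2*x^3 + y^3 - x*y + y

First, deg p = 3. No degree-2 curve has this shape.
Then, observable constraints: one y-axis crossing is at y = 0; it crosses the x-axis at the gridline x = 0.
Finally, putting this together gives p.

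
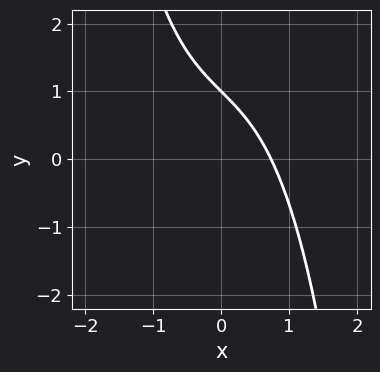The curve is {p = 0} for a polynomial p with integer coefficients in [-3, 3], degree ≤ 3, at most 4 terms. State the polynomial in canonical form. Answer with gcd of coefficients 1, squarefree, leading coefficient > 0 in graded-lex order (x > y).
2*x^3 + 3*x + 3*y - 3

First, degree: a generic line meets the curve in up to 3 points, so deg p = 3.
Next, against the integer gridlines: it meets the y-axis at y = 1 (among the integer gridlines).
Finally, putting this together gives p.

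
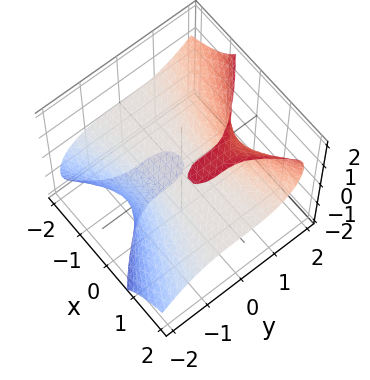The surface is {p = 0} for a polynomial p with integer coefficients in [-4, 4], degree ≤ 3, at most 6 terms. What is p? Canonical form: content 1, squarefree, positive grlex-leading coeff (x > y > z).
(a) Degree: the shape is more complex than any degree-2 surface, so deg p = 3.
(b) From the axis intercepts and sections: it meets the z-axis at z = 0 (among the integer gridlines); it crosses the y-axis at the gridline y = 0; the visible x-axis segment lies entirely on the surface.
(c) Fitting integer coefficients to these (and the overall shape) gives p.

3*x^2*z - 3*x*z^2 - 2*y^3 + 3*z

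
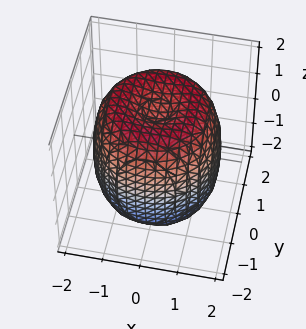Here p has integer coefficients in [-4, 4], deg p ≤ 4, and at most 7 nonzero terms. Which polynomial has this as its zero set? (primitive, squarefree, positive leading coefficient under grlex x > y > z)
x^4 + 2*x^2*y^2 + y^4 - 2*x^2 - 2*y^2 + z^2 - 2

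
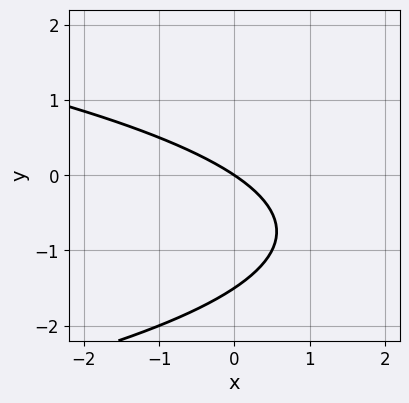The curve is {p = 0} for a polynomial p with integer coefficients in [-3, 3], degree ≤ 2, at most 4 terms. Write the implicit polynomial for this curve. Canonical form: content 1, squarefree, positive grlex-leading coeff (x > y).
2*y^2 + 2*x + 3*y

First, deg p = 2. The shape is more complex than any degree-1 curve.
Next, from the axis intercepts and sections: it crosses the x-axis at the gridline x = 0; it crosses the y-axis at the gridline y = 0.
Finally, these observations pin down the coefficients.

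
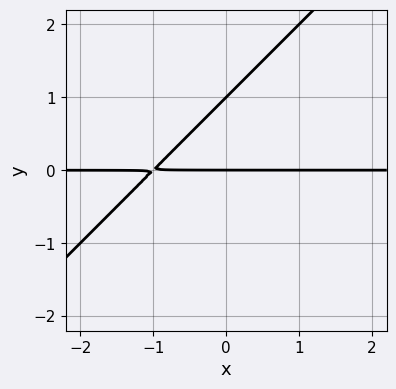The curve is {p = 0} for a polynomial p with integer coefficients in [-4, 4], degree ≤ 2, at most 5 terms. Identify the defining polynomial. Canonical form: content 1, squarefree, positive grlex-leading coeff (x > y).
x*y - y^2 + y

(a) Degree: no degree-1 curve has this shape, so deg p = 2.
(b) From the visible intercepts: among the integer gridlines, it crosses the y-axis at y ∈ {0, 1}; the visible x-axis segment lies entirely on the curve.
(c) Solving for integer coefficients yields p as stated.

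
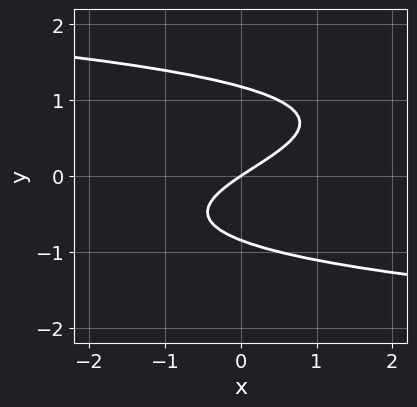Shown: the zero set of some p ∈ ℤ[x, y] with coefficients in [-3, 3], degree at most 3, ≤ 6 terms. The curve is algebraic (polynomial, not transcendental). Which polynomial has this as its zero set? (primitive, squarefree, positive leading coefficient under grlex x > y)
1. Degree: a generic line meets the curve in up to 3 points, so deg p = 3.
2. Checking where it meets the axes: it crosses the x-axis at the gridline x = 0; one y-axis crossing is at y = 0.
3. Together with the visible shape, these determine p as stated.

3*y^3 - y^2 + 2*x - 3*y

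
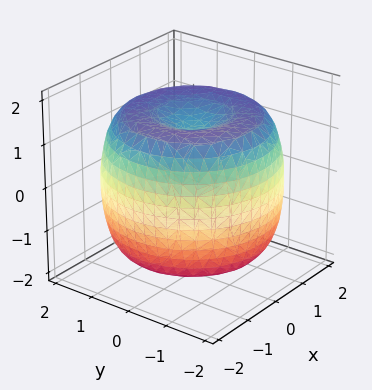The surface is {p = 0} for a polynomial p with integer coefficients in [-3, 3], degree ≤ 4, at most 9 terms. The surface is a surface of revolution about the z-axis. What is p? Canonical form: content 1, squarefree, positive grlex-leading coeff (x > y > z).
x^4 + 2*x^2*y^2 + y^4 - 3*x^2 - 3*y^2 + 2*z^2 - 3

1. Degree: no degree-3 surface has this shape, so deg p = 4.
2. Symmetries: every cross-section ⟂ z is a circle, so x, y appear only via x² + y².
3. From the axis intercepts and sections: a circular section at z = 0 has radius between 1 and 2.
4. Putting this together gives p.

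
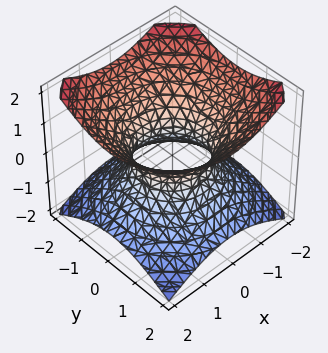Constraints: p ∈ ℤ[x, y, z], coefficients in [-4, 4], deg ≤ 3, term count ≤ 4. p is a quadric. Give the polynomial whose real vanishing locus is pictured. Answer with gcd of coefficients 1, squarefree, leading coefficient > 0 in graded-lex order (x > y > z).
(a) Degree: one connected sheet with a waist; a quadric, so deg p = 2.
(b) Symmetries: every cross-section ⟂ z is a circle, so x, y appear only via x² + y²; mirror symmetry z ↦ −z ⇒ only even powers of z.
(c) Against the integer gridlines: among the integer gridlines, it crosses the y-axis at y ∈ {-1, 1}; a circular section at z = -1 has radius between 1 and 2.
(d) Assembling these constraints gives the stated polynomial. Check: (-1, 0, 0) on the x-axis lies on the surface, and p(-1, 0, 0) = 0. ✓

2*x^2 + 2*y^2 - 3*z^2 - 2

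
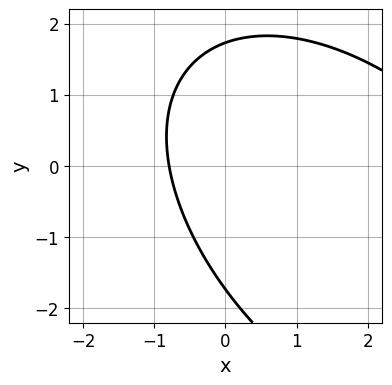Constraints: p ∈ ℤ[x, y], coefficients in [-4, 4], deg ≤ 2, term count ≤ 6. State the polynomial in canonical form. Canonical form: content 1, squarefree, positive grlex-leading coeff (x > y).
1. Degree: no degree-1 curve has this shape, so deg p = 2.
2. Putting this together gives p.

x^2 + x*y + y^2 - 3*x - 3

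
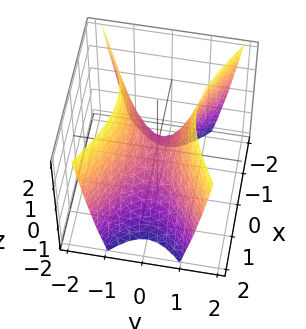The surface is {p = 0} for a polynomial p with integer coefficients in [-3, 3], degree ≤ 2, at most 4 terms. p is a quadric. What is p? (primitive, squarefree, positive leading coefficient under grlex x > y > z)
x^2 - 2*y^2 + z

deg p = 2. A saddle surface; a quadric.
Symmetries: the y ↦ −y reflection is a symmetry, so y appears only in even powers; the x ↦ −x reflection is a symmetry, so x appears only in even powers.
Reading off the gridlines: one x-axis crossing is at x = 0; it crosses the y-axis at the gridline y = 0; it crosses the z-axis at the gridline z = 0.
Solving for integer coefficients yields p as stated.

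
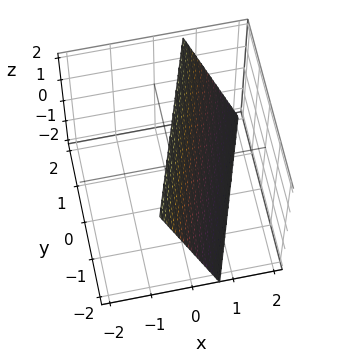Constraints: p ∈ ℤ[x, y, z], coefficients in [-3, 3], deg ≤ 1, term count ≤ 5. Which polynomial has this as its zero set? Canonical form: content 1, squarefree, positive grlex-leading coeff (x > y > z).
3*x - y + z - 2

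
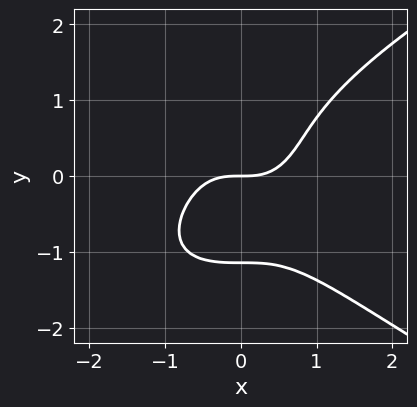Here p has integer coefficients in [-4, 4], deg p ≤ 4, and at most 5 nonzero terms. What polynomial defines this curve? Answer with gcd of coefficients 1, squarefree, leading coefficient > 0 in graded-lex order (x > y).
2*y^4 - 3*x^3 + 3*y

1. The degree is 4 — no degree-3 curve has this shape.
2. From the visible intercepts: it meets the y-axis at y = 0 (among the integer gridlines); it meets the x-axis at x = 0 (among the integer gridlines).
3. These observations pin down the coefficients.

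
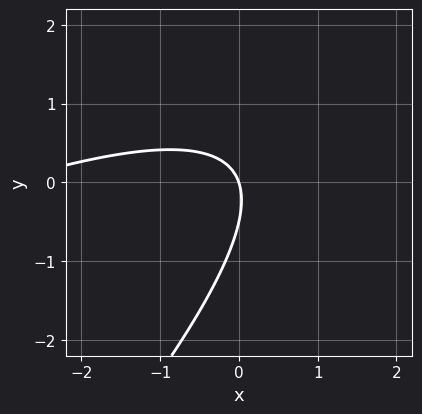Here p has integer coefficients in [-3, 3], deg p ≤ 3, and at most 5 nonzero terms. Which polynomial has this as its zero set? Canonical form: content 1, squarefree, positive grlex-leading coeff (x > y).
First, degree: the shape is more complex than any degree-1 curve, so deg p = 2.
Next, from the axis intercepts and sections: one x-axis crossing is at x = 0; it meets the y-axis at y = 0 (among the integer gridlines).
Finally, the integer polynomial consistent with all of this is the stated p.

x^2 - 3*x*y + 2*y^2 + 3*x + y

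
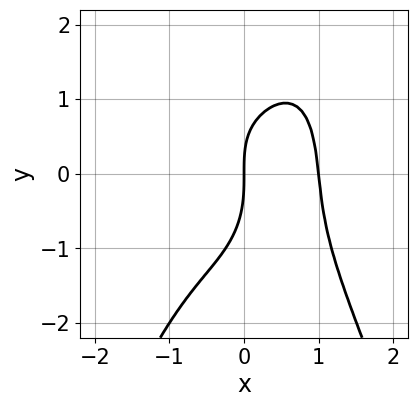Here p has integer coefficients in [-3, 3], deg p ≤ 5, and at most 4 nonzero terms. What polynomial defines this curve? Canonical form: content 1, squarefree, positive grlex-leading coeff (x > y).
3*x^4 + y^3 + x*y - 3*x

1. The degree is 4 — the shape is more complex than any degree-3 curve.
2. From the axis intercepts and sections: it crosses the y-axis at the gridline y = 0; among the integer gridlines, it crosses the x-axis at x ∈ {0, 1}.
3. Assembling these constraints gives the stated polynomial.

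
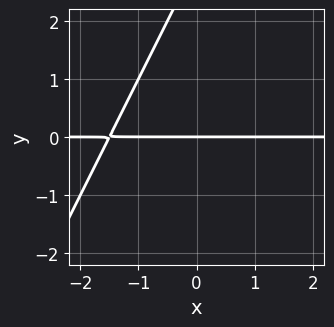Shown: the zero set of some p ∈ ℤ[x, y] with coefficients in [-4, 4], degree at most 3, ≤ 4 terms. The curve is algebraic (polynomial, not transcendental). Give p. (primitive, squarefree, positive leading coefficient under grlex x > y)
1. The degree is 2 — a generic line meets the curve in up to 2 points.
2. Reading off the gridlines: it meets the y-axis at y = 0 (among the integer gridlines); the visible x-axis segment lies entirely on the curve.
3. Together with the visible shape, these determine p as stated.

2*x*y - y^2 + 3*y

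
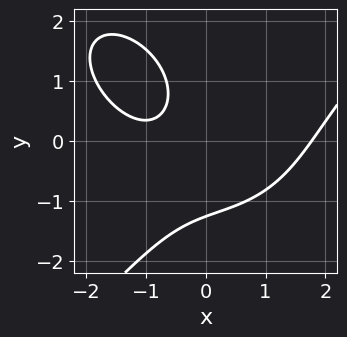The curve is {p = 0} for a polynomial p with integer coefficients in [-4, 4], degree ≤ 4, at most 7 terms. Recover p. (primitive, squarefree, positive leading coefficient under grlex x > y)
deg p = 3.
Putting this together gives p.

x^3 - y^3 - 3*x*y - 2*x - 2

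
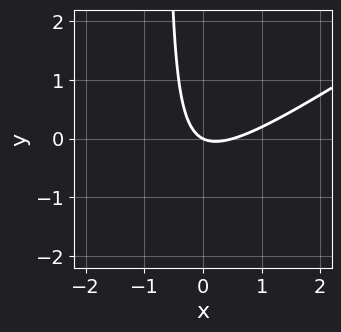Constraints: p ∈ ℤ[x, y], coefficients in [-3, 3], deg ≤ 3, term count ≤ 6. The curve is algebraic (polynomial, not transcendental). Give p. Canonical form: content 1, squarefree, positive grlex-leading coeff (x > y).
(a) The degree is 2 — the shape is more complex than any degree-1 curve.
(b) Reading off the gridlines: it crosses the y-axis at the gridline y = 0; it crosses the x-axis at the gridline x = 0.
(c) Together with the visible shape, these determine p as stated.

2*x^2 - 3*x*y - x - 2*y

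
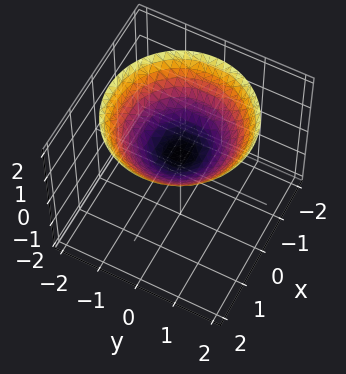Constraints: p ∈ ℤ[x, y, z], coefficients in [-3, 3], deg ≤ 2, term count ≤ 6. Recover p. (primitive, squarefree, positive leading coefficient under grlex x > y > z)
x^2 + y^2 - 2*z + 1

1. The degree is 2 — the shape is more complex than any degree-1 surface.
2. By symmetry, every cross-section ⟂ z is a circle, so x, y appear only via x² + y².
3. From the axis intercepts and sections: no y-intercept at any integer in the box; a circular section at z = 1 has radius exactly 1; no x-intercept at any integer in the box.
4. These observations pin down the coefficients.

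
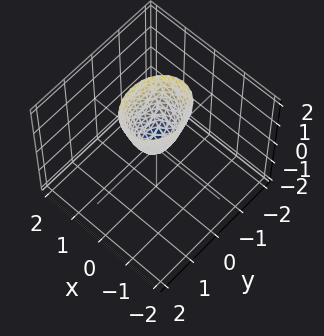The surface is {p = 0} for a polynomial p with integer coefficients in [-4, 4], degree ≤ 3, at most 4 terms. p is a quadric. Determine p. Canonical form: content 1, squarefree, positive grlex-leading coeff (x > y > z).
First, degree: a single bowl opening along one axis; a quadric, so deg p = 2.
Then, symmetries: the x ↦ −x reflection is a symmetry, so x appears only in even powers; mirror symmetry y ↦ −y ⇒ only even powers of y.
Then, checking where it meets the axes: one y-axis crossing is at y = 0; one z-axis crossing is at z = 0; it crosses the x-axis at the gridline x = 0.
Finally, together with the visible shape, these determine p as stated.

3*x^2 + 2*y^2 - z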